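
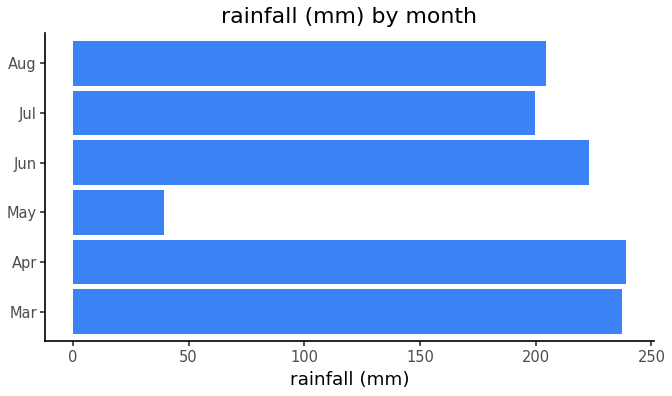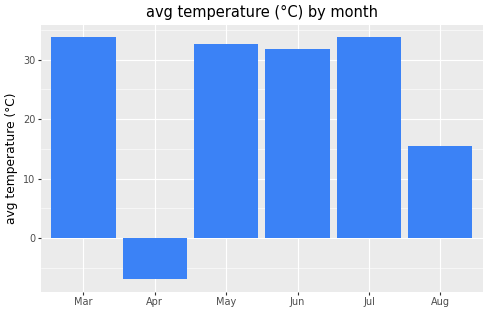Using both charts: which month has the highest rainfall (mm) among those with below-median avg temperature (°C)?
Chart 2 median avg temperature (°C) ≈ 30; below-median months: Apr, Jun, Aug. Among those, Apr has the highest rainfall (mm) (≈ 250).

Apr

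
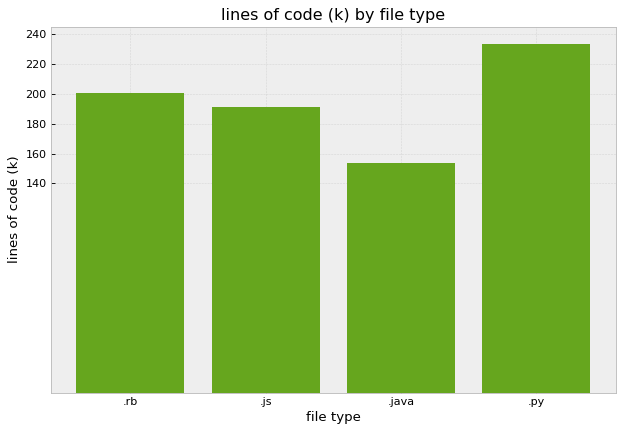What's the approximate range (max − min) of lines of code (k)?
Max .py ≈ 240, min .java ≈ 160; range ≈ 80.

≈ 80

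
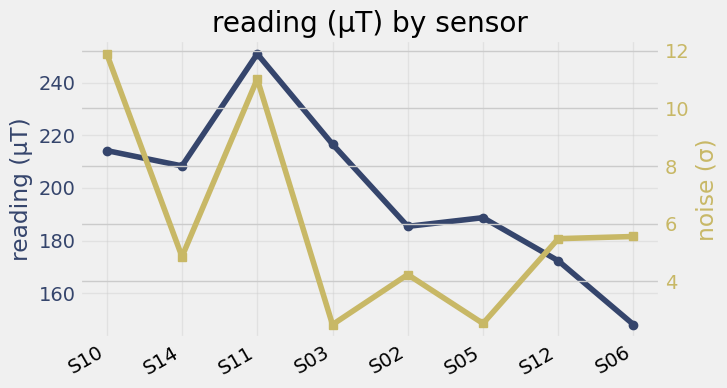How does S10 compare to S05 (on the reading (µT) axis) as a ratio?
≈ 1.11×

S10 ≈ 210, S05 ≈ 190; 210/190 ≈ 1.11.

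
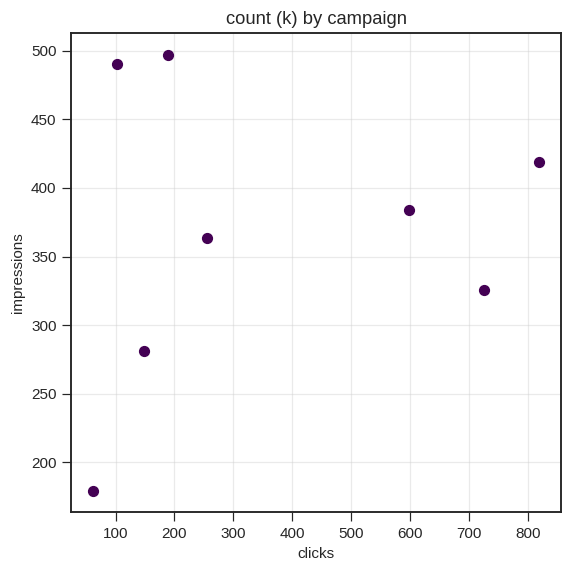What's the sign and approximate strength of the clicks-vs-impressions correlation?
Points are roughly uncorrelated; weak (|r| ≈ 0.1).

no clear correlation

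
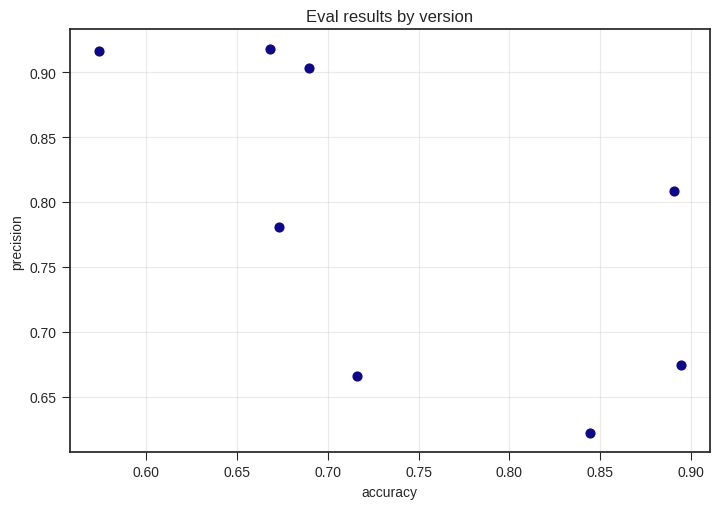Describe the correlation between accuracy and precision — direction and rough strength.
Points are negatively correlated; moderate (|r| ≈ 0.6).

negative, moderate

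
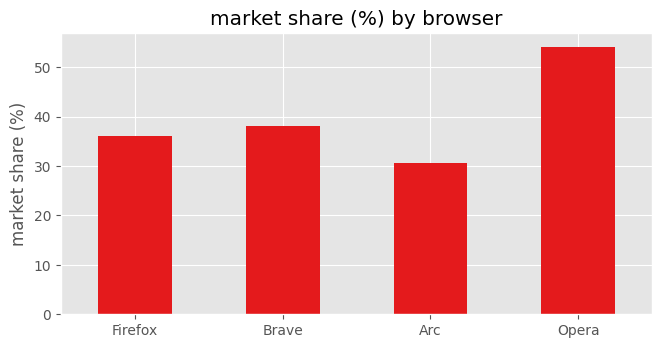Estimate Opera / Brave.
≈ 1.38×

Opera ≈ 55, Brave ≈ 40; 55/40 ≈ 1.38.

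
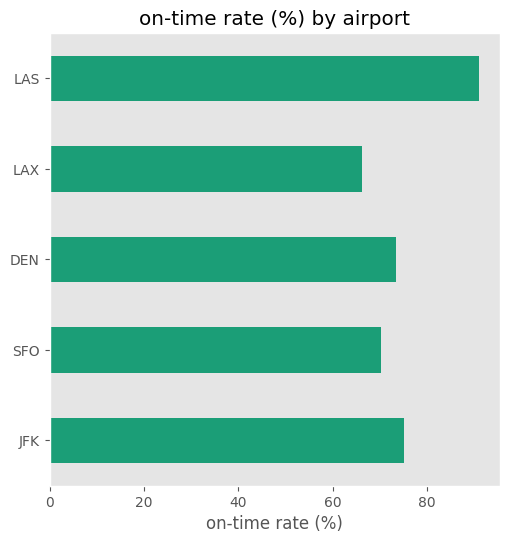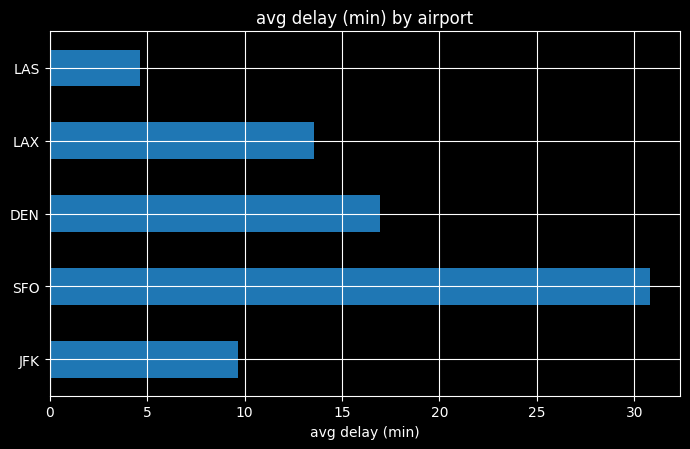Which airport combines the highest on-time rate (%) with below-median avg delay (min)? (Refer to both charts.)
Chart 2 median avg delay (min) ≈ 15; below-median airports: JFK, LAS. Among those, LAS has the highest on-time rate (%) (≈ 90).

LAS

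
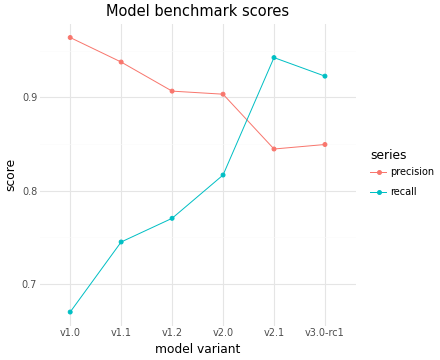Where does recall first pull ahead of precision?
v2.0: recall ≈ 0.80 vs precision ≈ 0.90 (not yet); v2.1: recall ≈ 0.95 vs precision ≈ 0.85 (first crossover).

v2.1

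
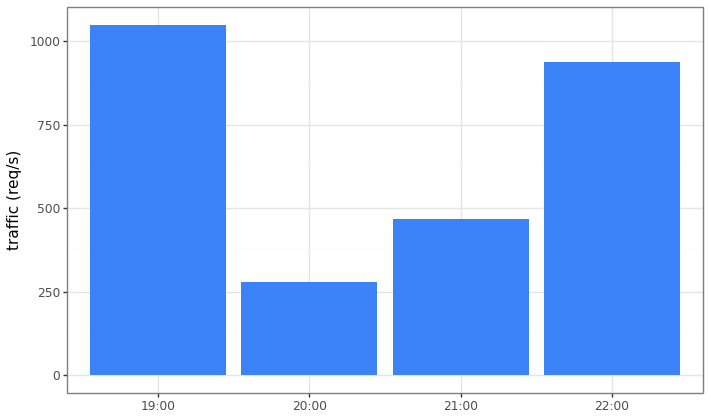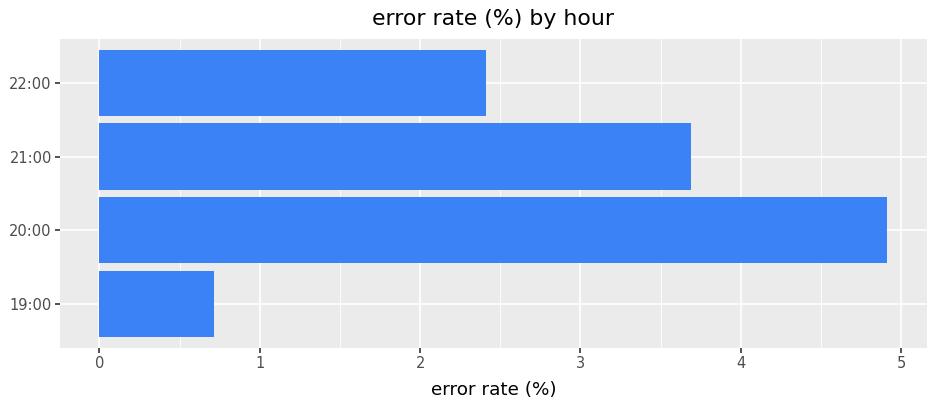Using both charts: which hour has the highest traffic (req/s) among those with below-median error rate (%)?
Chart 2 median error rate (%) ≈ 3; below-median hours: 19:00, 22:00. Among those, 19:00 has the highest traffic (req/s) (≈ 1000).

19:00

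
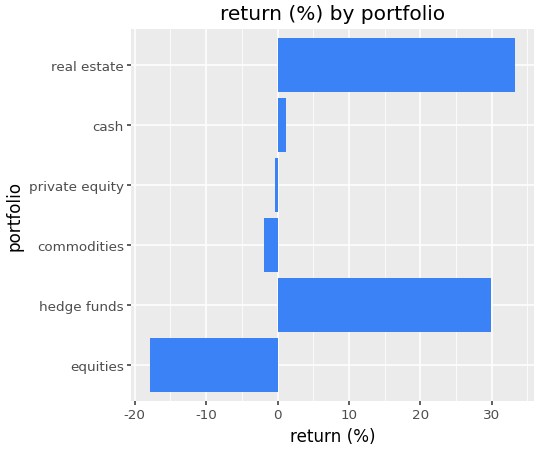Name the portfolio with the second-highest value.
hedge funds

Top 3: real estate ≈ 35, hedge funds ≈ 30, cash ≈ 0.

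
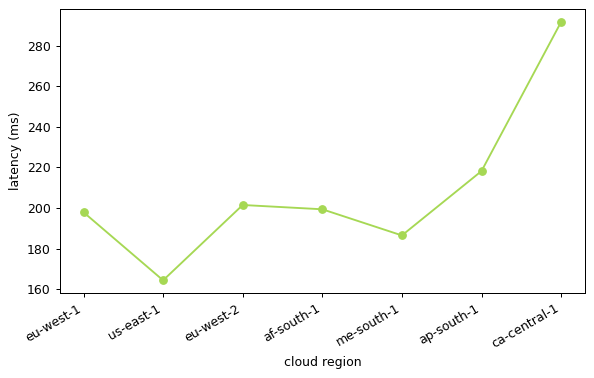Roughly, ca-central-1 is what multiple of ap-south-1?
ca-central-1 ≈ 300, ap-south-1 ≈ 220; 300/220 ≈ 1.36.

≈ 1.36×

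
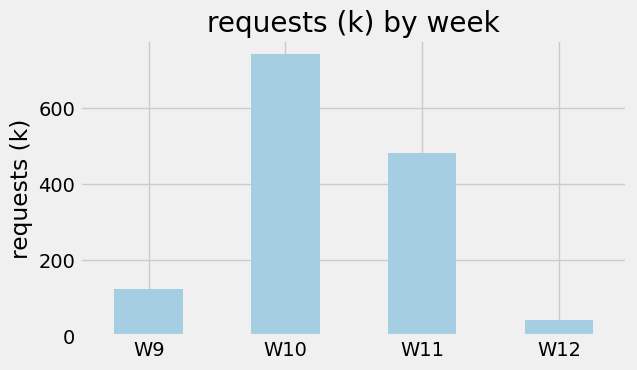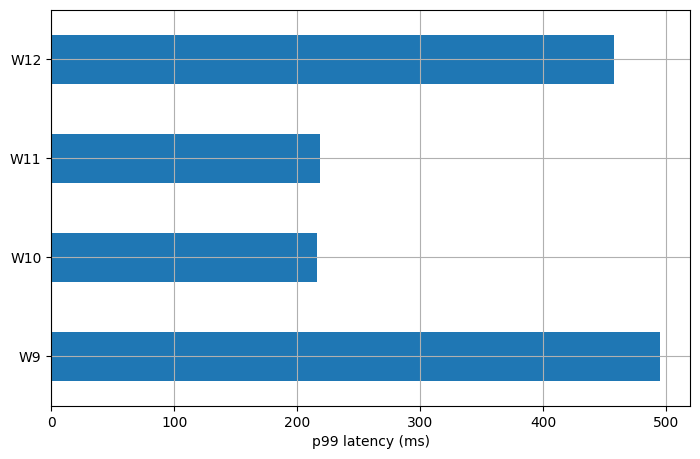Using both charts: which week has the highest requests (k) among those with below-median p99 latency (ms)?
W10

Chart 2 median p99 latency (ms) ≈ 350; below-median weeks: W10, W11. Among those, W10 has the highest requests (k) (≈ 700).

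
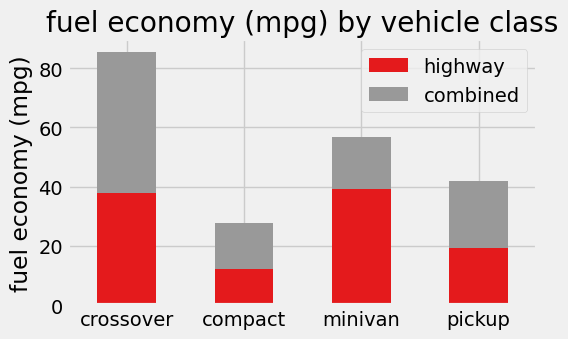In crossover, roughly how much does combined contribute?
≈ 50

combined top ≈ 90, bottom ≈ 40; segment ≈ 50.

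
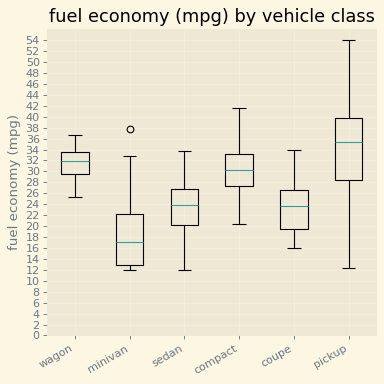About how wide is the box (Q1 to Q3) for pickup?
Q3 ≈ 40, Q1 ≈ 28; IQR ≈ 12.

≈ 12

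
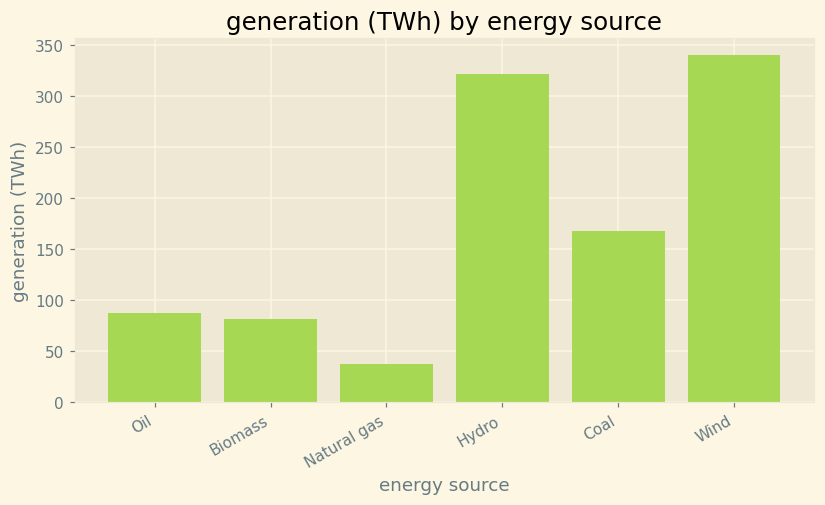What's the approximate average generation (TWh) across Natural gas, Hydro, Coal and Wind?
≈ 212

(50 + 300 + 150 + 350) / 4 ≈ 212.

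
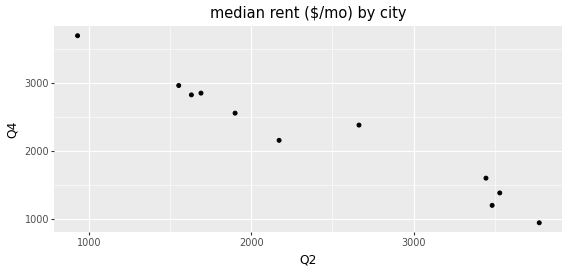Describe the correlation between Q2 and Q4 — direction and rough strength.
Points are negatively correlated; strong (|r| ≈ 1.0).

negative, strong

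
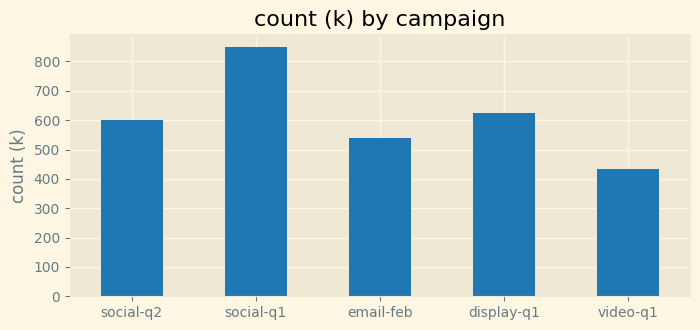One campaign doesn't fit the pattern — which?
social-q1

social-q1 ≈ 800; the rest sit between ≈ 400 and ≈ 600.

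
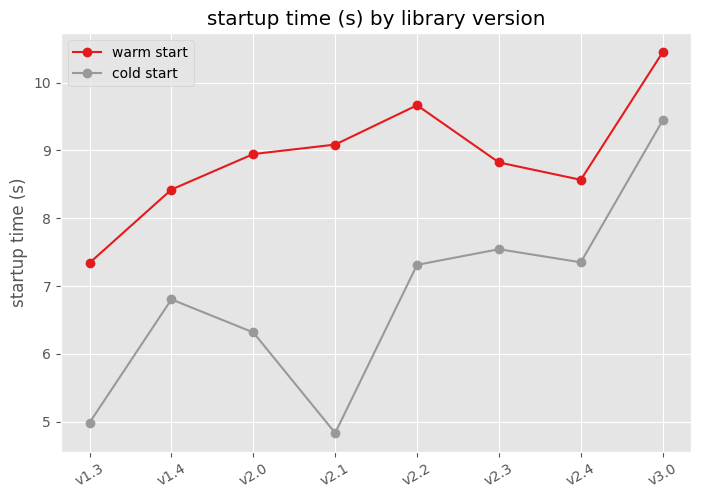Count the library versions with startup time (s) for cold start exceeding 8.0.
1

Above 8.0: v3.0.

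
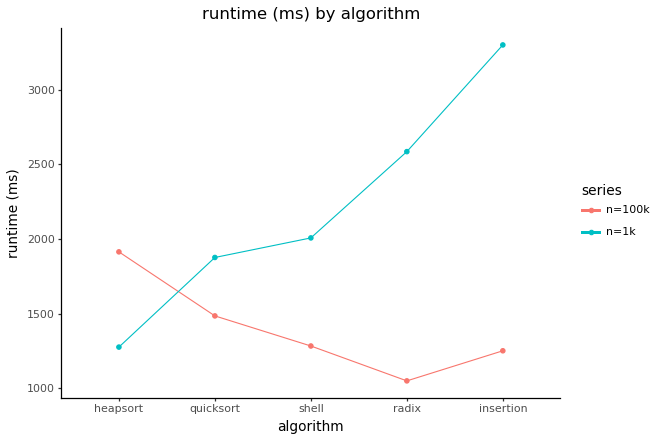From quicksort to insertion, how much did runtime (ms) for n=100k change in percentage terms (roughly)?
quicksort ≈ 1400, insertion ≈ 1200; (1200 − 1400) / 1400 ≈ -14.3%.

≈ -14.3%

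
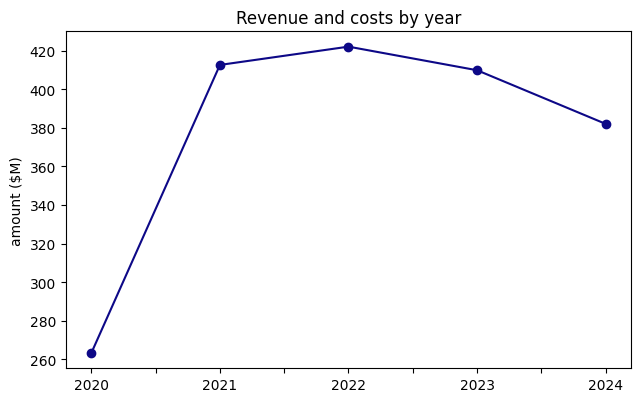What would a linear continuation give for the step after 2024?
≈ 360

Last three: 420, 400, 380 → slope ≈ -20/step → next ≈ 360.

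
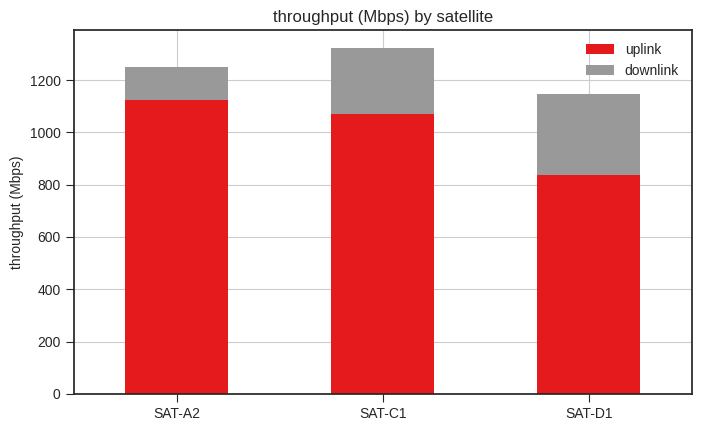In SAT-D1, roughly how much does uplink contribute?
uplink top ≈ 800, bottom ≈ 0; segment ≈ 800.

≈ 800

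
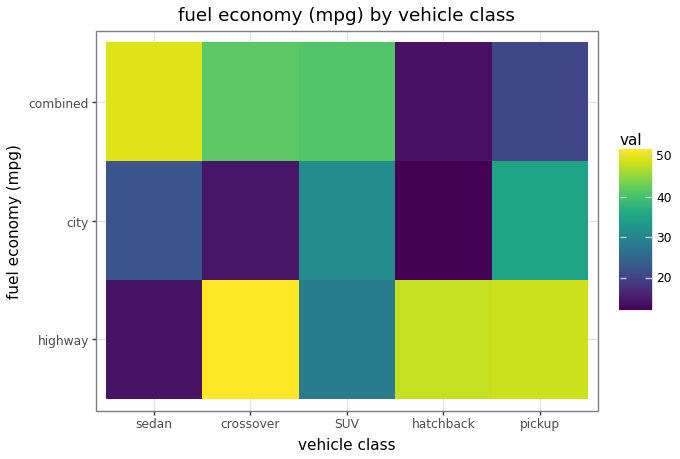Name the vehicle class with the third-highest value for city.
sedan

Top 4 for city: pickup ≈ 35, SUV ≈ 30, sedan ≈ 25, crossover ≈ 15.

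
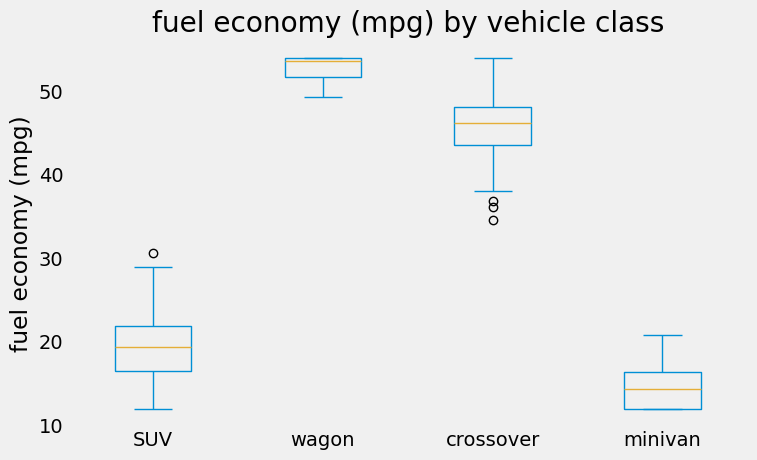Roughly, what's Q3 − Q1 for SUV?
≈ 5

Q3 ≈ 20, Q1 ≈ 15; IQR ≈ 5.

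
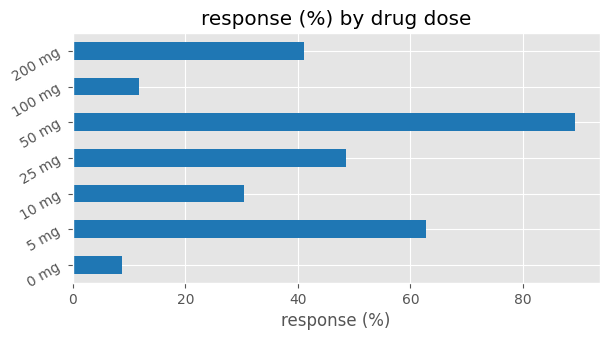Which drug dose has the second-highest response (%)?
5 mg

Top 3: 50 mg ≈ 90, 5 mg ≈ 60, 25 mg ≈ 50.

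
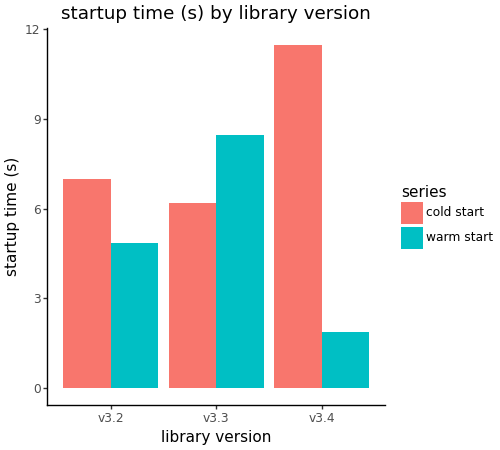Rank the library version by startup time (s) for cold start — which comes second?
Top 3 for cold start: v3.4 ≈ 11, v3.2 ≈ 7, v3.3 ≈ 6.

v3.2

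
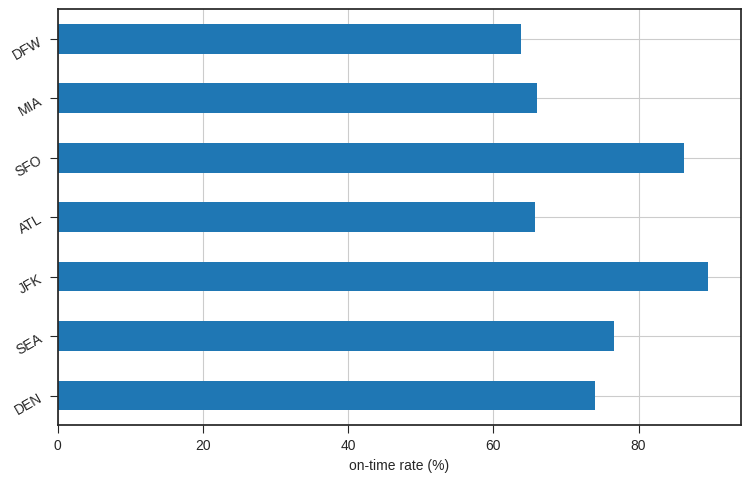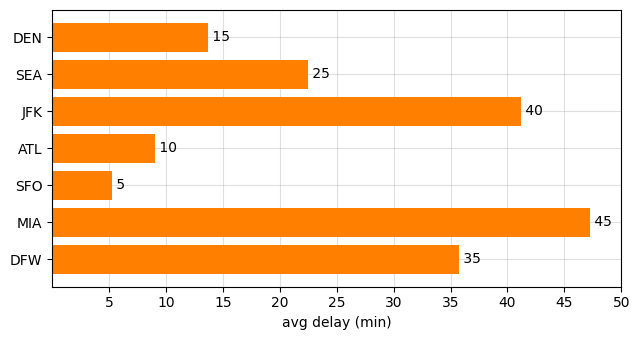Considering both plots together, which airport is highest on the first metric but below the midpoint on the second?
Chart 2 median avg delay (min) ≈ 25; below-median airports: DEN, ATL, SFO. Among those, SFO has the highest on-time rate (%) (≈ 90).

SFO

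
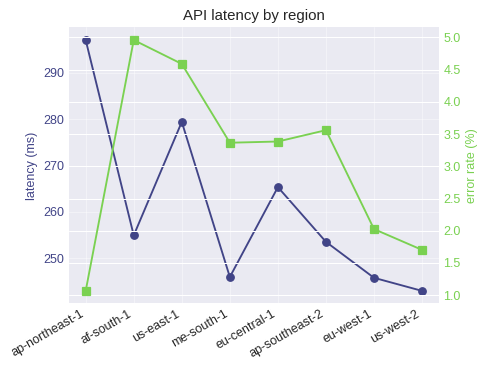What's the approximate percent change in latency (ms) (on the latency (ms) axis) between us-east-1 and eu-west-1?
us-east-1 ≈ 280, eu-west-1 ≈ 245; (245 − 280) / 280 ≈ -12.5%.

≈ -12.5%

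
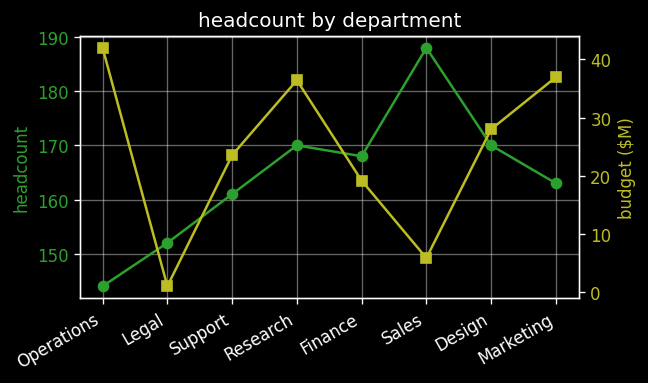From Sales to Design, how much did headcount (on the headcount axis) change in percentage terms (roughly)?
≈ -10.5%

Sales ≈ 190, Design ≈ 170; (170 − 190) / 190 ≈ -10.5%.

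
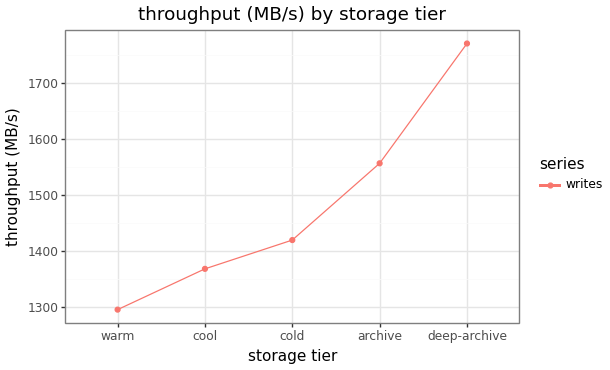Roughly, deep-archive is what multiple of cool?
≈ 1.3×

deep-archive ≈ 1750, cool ≈ 1350; 1750/1350 ≈ 1.3.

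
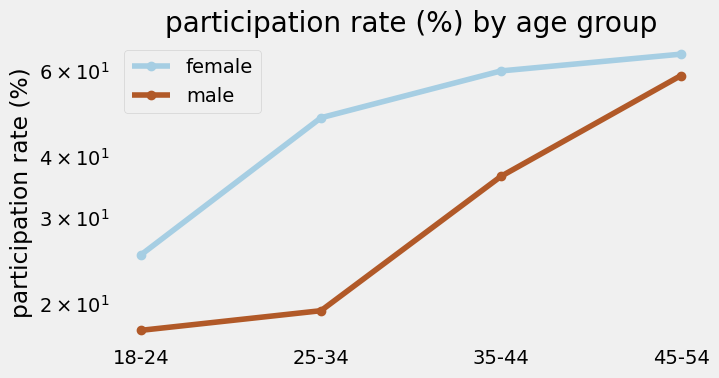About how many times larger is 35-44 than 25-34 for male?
≈ 1.75×

35-44 ≈ 35, 25-34 ≈ 20; 35/20 ≈ 1.75.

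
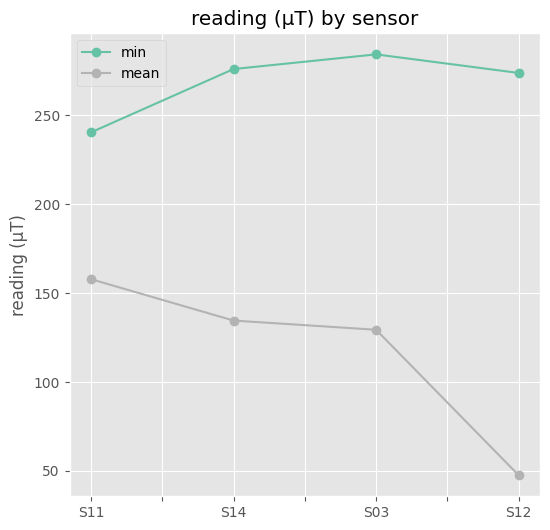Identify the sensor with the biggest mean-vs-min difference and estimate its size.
S12, ≈ 240 µT

S12: mean ≈ 40, min ≈ 280 → gap ≈ 240. Next-largest (S03) is only ≈ 160.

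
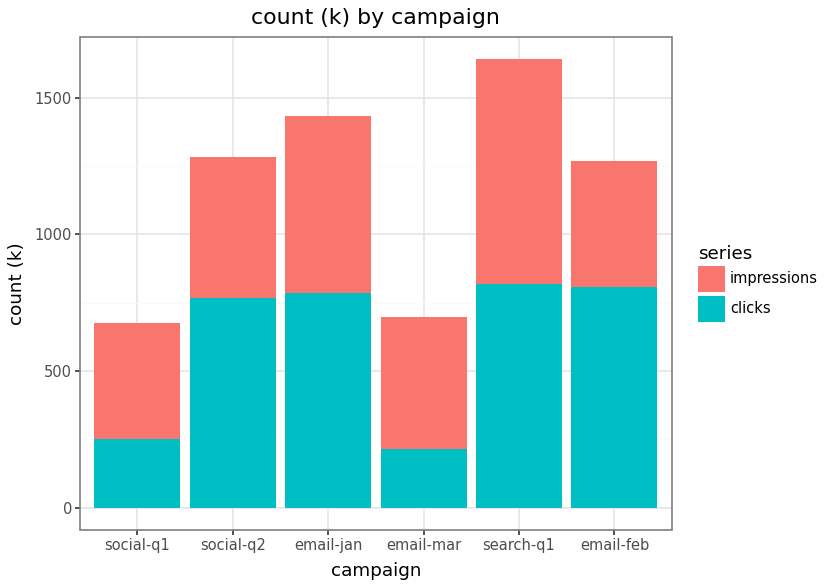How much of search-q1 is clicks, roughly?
≈ 800

clicks top ≈ 800, bottom ≈ 0; segment ≈ 800.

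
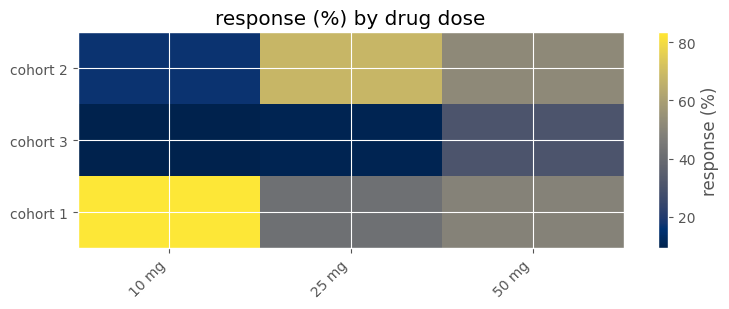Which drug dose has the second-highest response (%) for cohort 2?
50 mg

Top 3 for cohort 2: 25 mg ≈ 70, 50 mg ≈ 50, 10 mg ≈ 20.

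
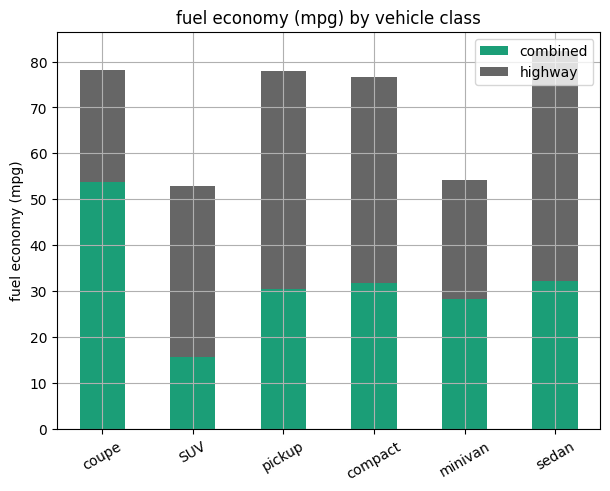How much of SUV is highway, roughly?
highway top ≈ 50, bottom ≈ 20; segment ≈ 30.

≈ 30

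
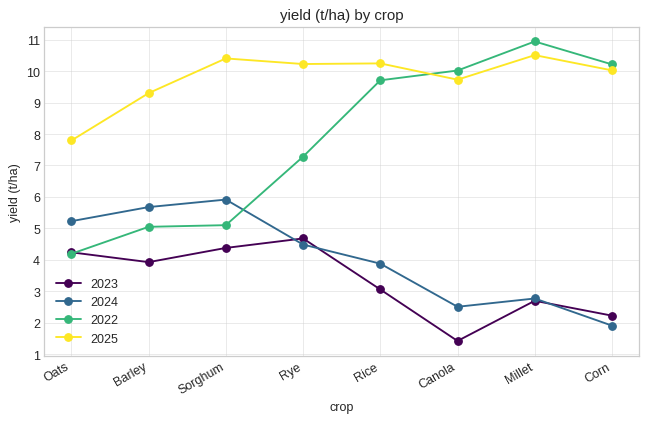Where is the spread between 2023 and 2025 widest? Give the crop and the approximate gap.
Canola: 2023 ≈ 1, 2025 ≈ 10 → gap ≈ 9. Next-largest (Millet) is only ≈ 8.

Canola, ≈ 9 t/ha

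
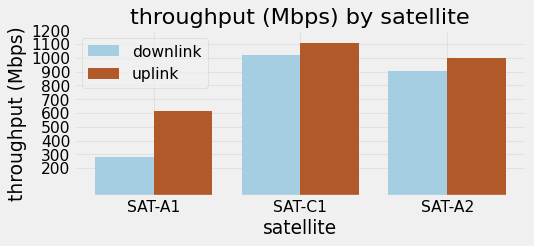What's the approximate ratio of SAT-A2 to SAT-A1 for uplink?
SAT-A2 ≈ 1000, SAT-A1 ≈ 600; 1000/600 ≈ 1.67.

≈ 1.67×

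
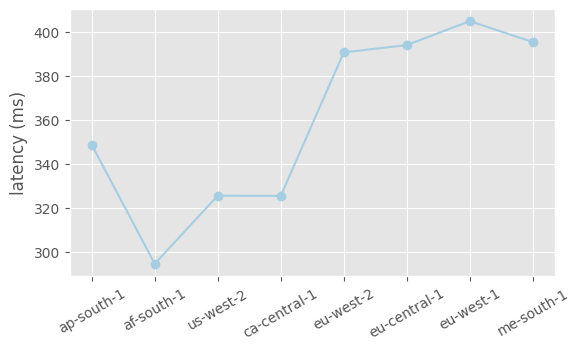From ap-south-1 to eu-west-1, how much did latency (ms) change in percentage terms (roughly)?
ap-south-1 ≈ 350, eu-west-1 ≈ 400; (400 − 350) / 350 ≈ +14.3%.

≈ +14.3%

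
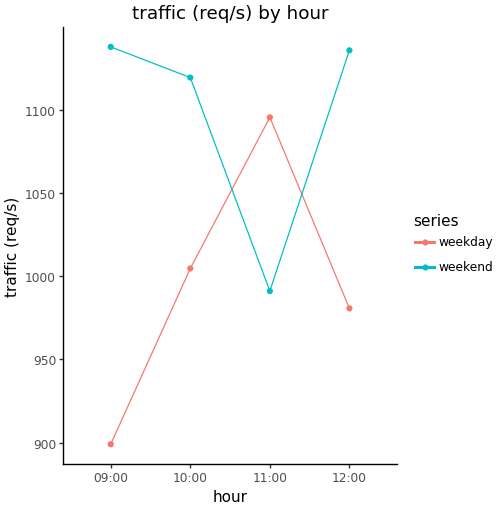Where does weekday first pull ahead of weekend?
10:00: weekday ≈ 1000 vs weekend ≈ 1120 (not yet); 11:00: weekday ≈ 1100 vs weekend ≈ 1000 (first crossover).

11:00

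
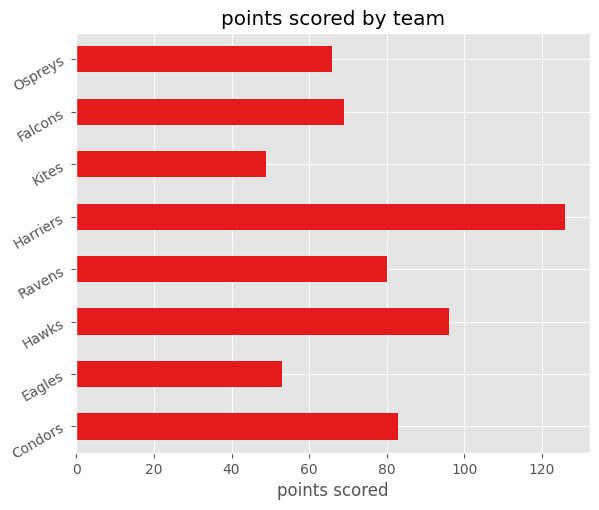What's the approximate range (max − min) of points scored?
Max Harriers ≈ 120, min Kites ≈ 40; range ≈ 80.

≈ 80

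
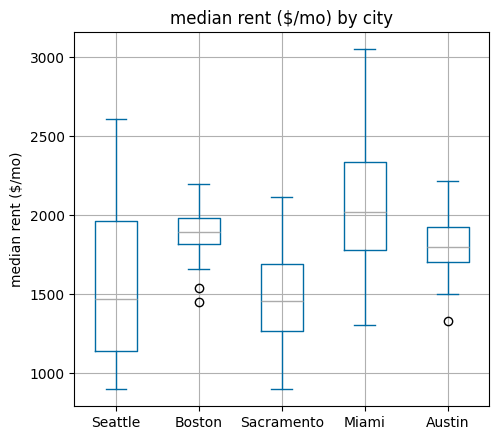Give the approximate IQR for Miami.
Q3 ≈ 2300, Q1 ≈ 1800; IQR ≈ 500.

≈ 500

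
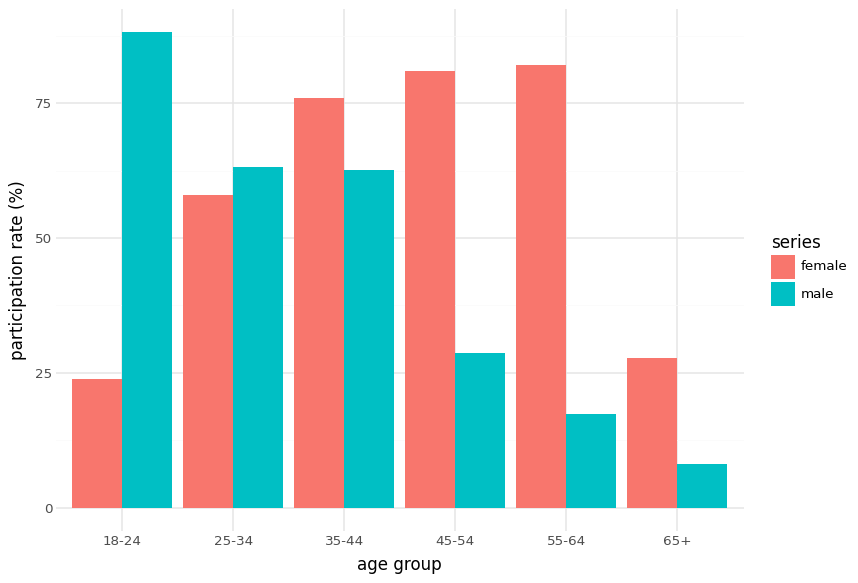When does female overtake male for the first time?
25-34: female ≈ 60 vs male ≈ 60 (not yet); 35-44: female ≈ 80 vs male ≈ 60 (first crossover).

35-44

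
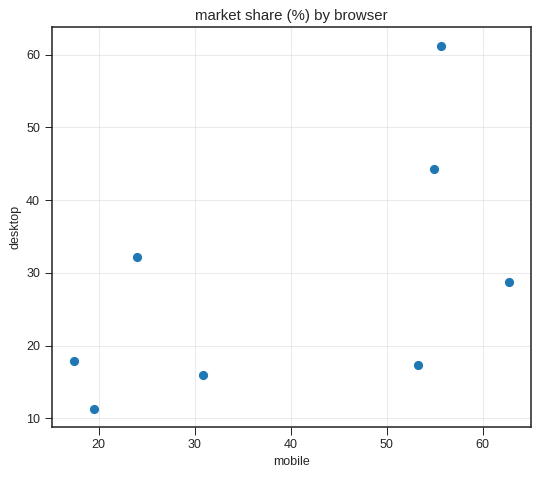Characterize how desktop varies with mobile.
Points are positively correlated; moderate (|r| ≈ 0.6).

positive, moderate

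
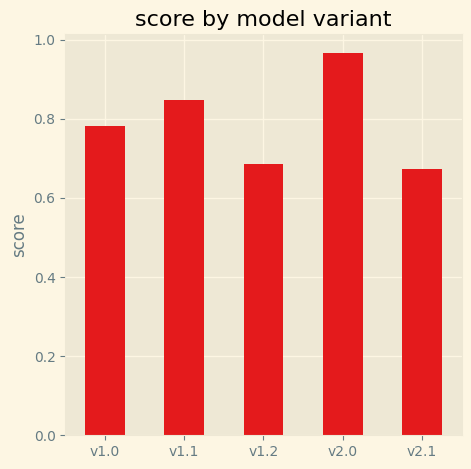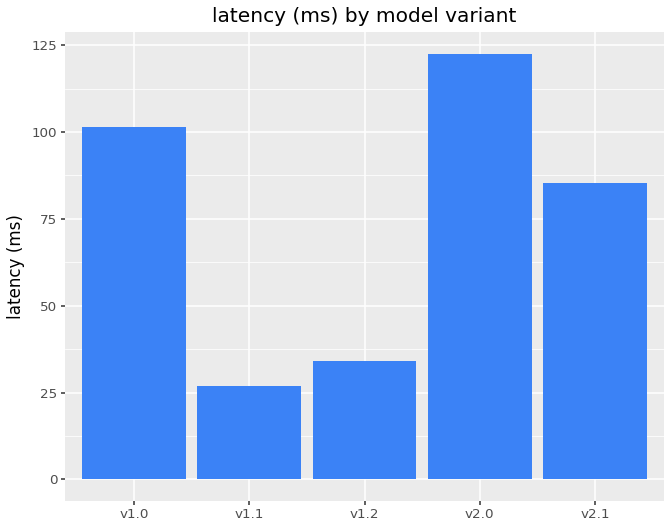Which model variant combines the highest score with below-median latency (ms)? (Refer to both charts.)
Chart 2 median latency (ms) ≈ 80; below-median model variants: v1.1, v1.2. Among those, v1.1 has the highest score (≈ 0.8).

v1.1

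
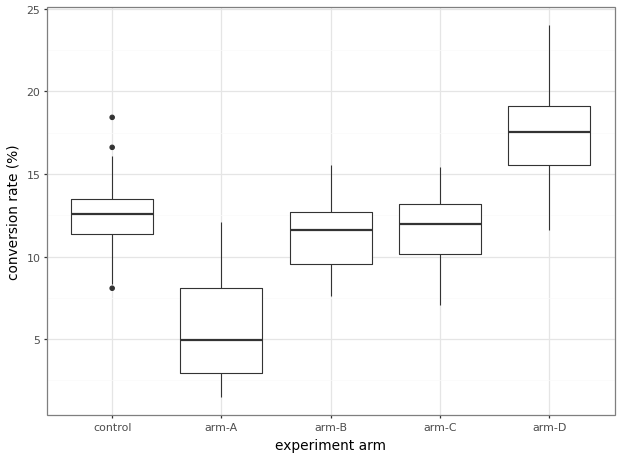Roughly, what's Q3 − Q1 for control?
≈ 2

Q3 ≈ 14, Q1 ≈ 12; IQR ≈ 2.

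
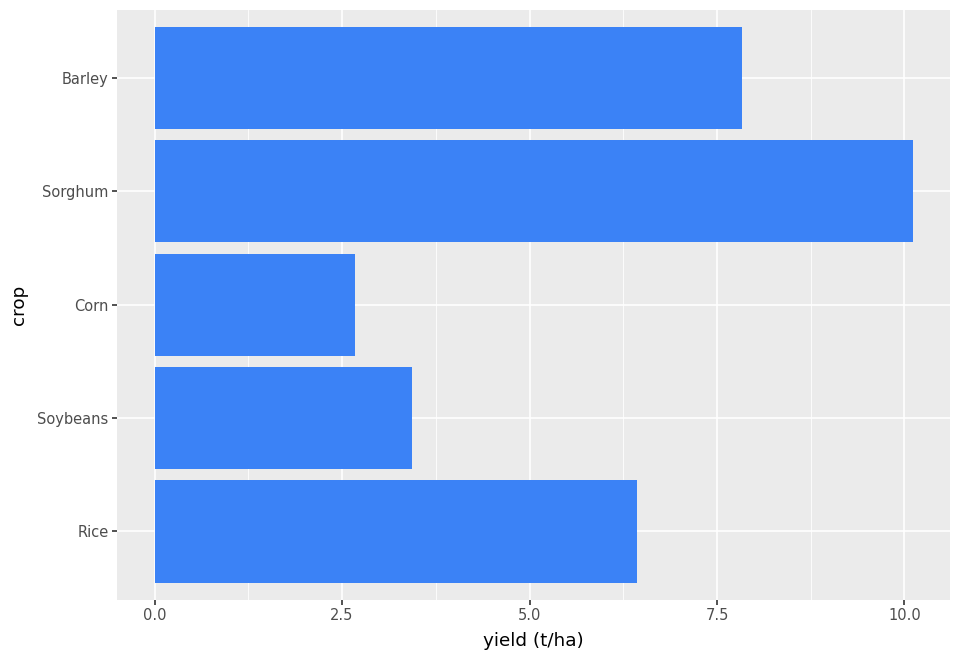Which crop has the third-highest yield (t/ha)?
Rice

Top 4: Sorghum ≈ 10, Barley ≈ 8, Rice ≈ 6, Soybeans ≈ 3.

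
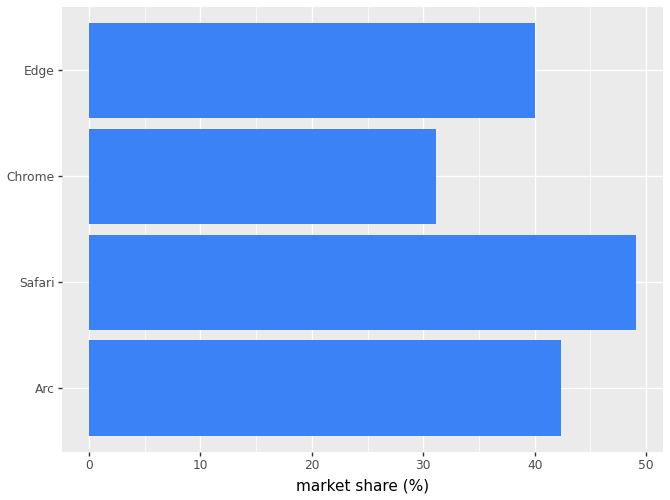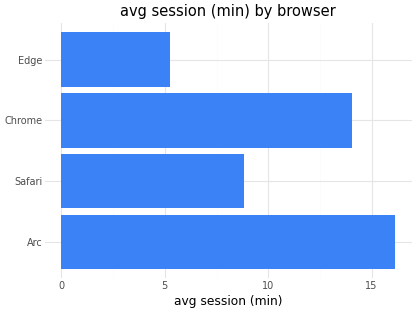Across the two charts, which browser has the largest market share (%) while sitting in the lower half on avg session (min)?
Chart 2 median avg session (min) ≈ 12; below-median browsers: Safari, Edge. Among those, Safari has the highest market share (%) (≈ 50).

Safari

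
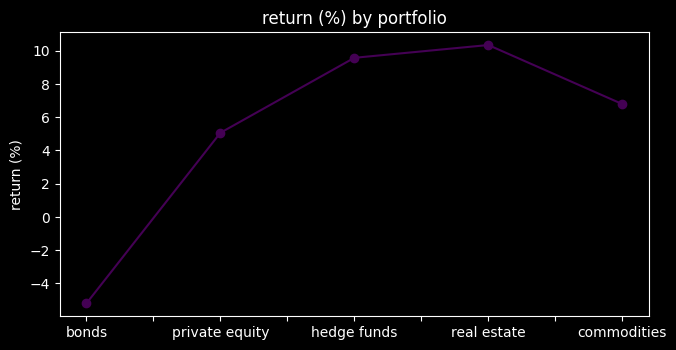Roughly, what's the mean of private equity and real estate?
≈ 8

(6 + 10) / 2 ≈ 8.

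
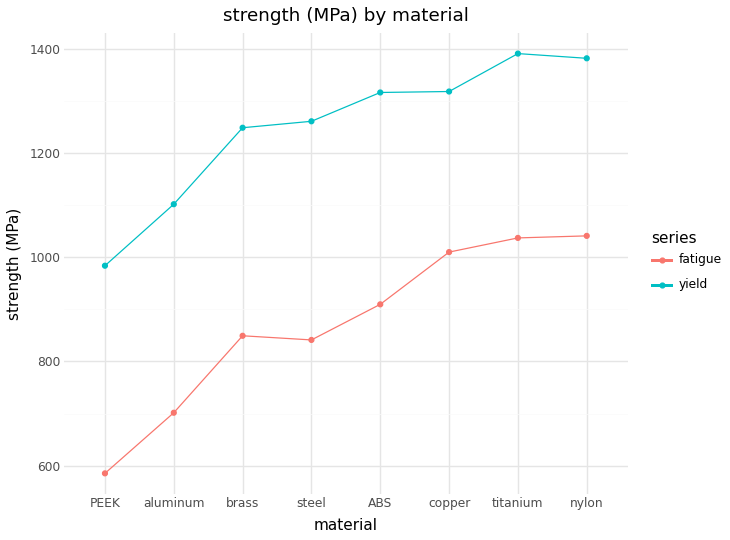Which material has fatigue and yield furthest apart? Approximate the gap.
steel: fatigue ≈ 800, yield ≈ 1300 → gap ≈ 500. Next-largest (ABS) is only ≈ 400.

steel, ≈ 500 MPa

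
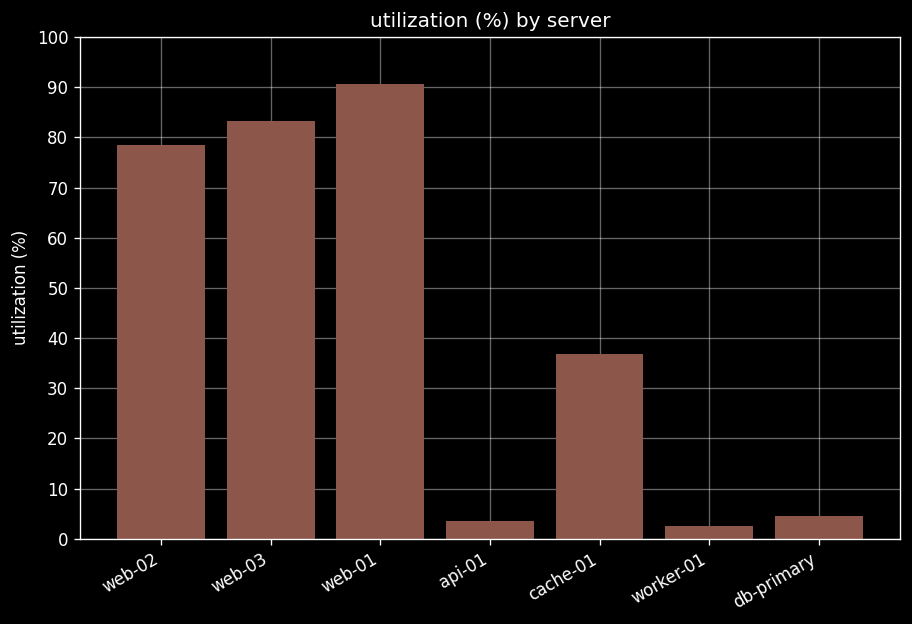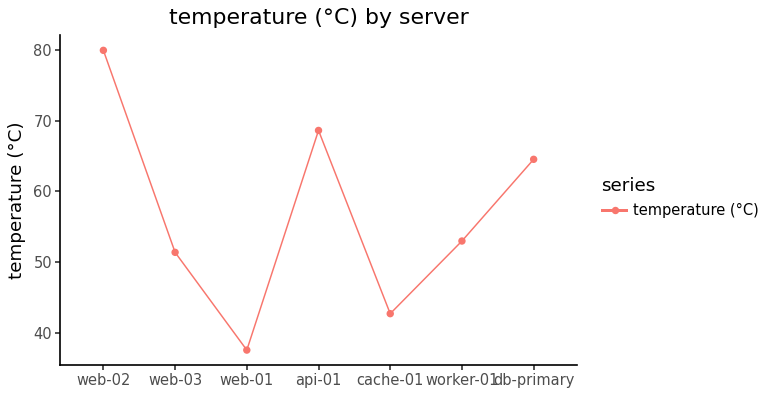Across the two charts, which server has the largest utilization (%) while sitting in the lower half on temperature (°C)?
web-01

Chart 2 median temperature (°C) ≈ 50; below-median servers: web-03, web-01, cache-01. Among those, web-01 has the highest utilization (%) (≈ 90).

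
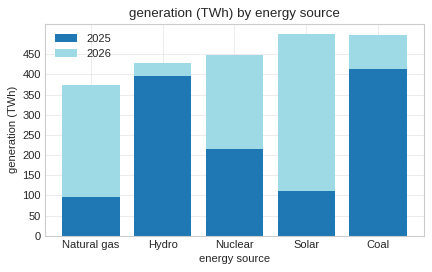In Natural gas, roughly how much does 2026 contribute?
≈ 250

2026 top ≈ 350, bottom ≈ 100; segment ≈ 250.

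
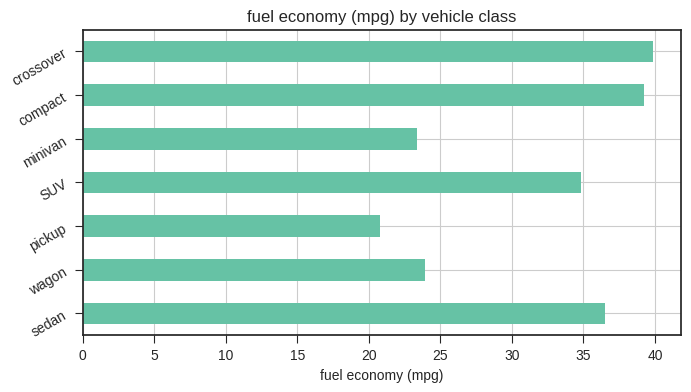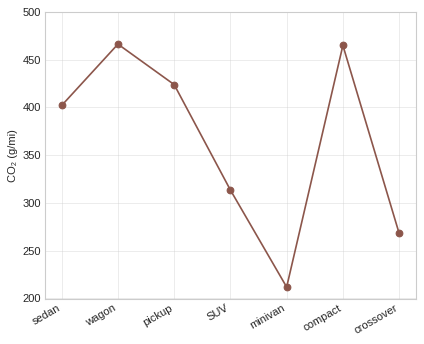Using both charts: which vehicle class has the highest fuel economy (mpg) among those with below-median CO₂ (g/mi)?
Chart 2 median CO₂ (g/mi) ≈ 400; below-median vehicle classes: SUV, minivan, crossover. Among those, crossover has the highest fuel economy (mpg) (≈ 40).

crossover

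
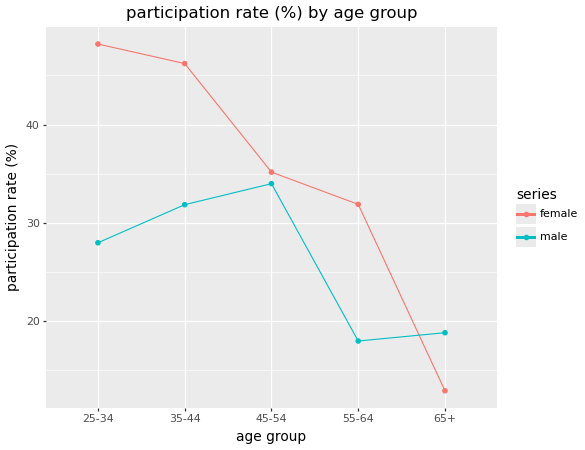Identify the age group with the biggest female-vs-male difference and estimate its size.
25-34: female ≈ 50, male ≈ 30 → gap ≈ 20. Next-largest (35-44) is only ≈ 15.

25-34, ≈ 20 %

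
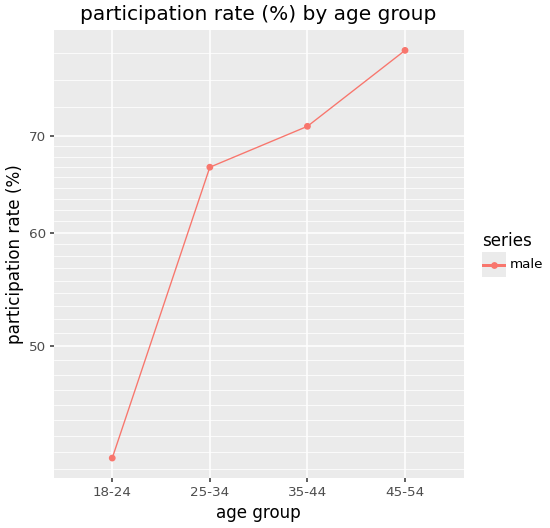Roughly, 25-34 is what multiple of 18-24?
≈ 1.62×

25-34 ≈ 65, 18-24 ≈ 40; 65/40 ≈ 1.62.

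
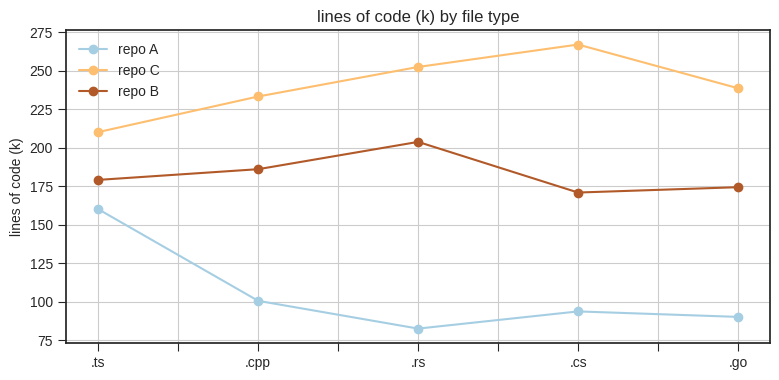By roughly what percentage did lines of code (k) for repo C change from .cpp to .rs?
.cpp ≈ 240, .rs ≈ 260; (260 − 240) / 240 ≈ +8.3%.

≈ +8.3%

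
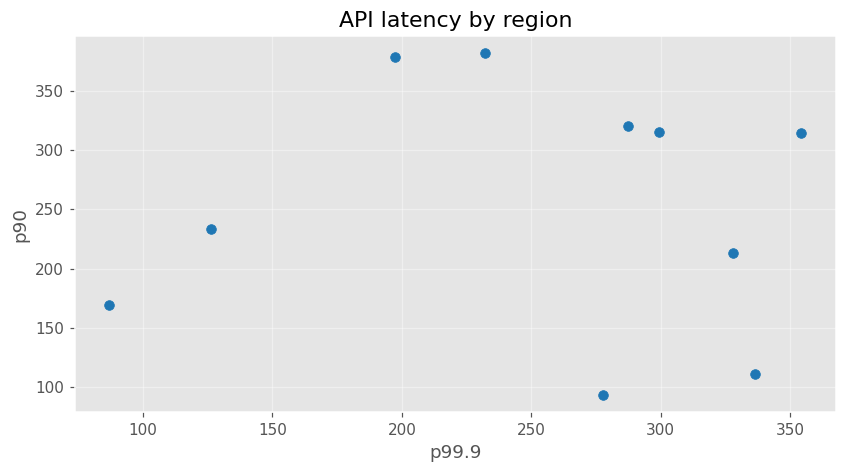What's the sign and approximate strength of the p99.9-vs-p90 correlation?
Points are roughly uncorrelated; weak (|r| ≈ 0.0).

no clear correlation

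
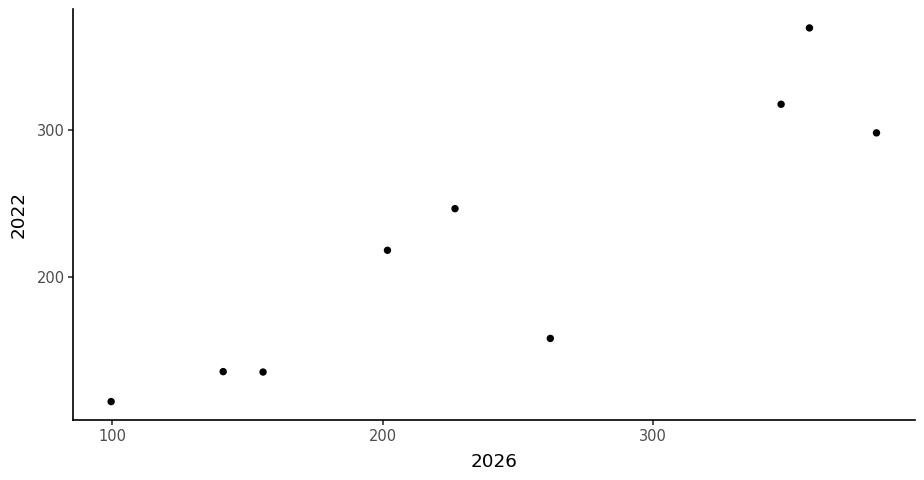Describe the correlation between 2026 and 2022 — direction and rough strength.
positive, strong

Points are positively correlated; strong (|r| ≈ 0.9).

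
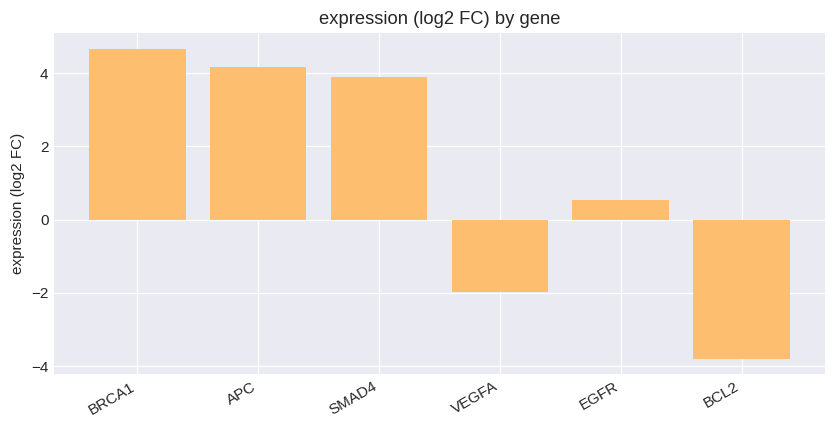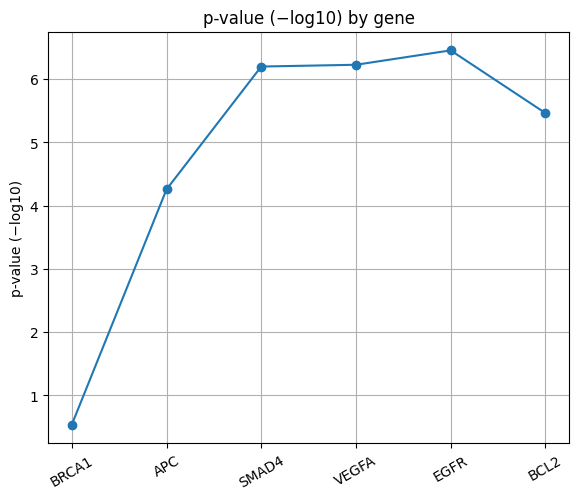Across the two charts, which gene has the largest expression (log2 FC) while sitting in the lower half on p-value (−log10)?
Chart 2 median p-value (−log10) ≈ 6; below-median genes: BRCA1, APC, BCL2. Among those, BRCA1 has the highest expression (log2 FC) (≈ 4.5).

BRCA1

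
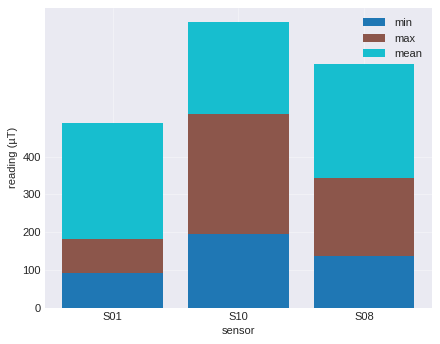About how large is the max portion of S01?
max top ≈ 200, bottom ≈ 100; segment ≈ 100.

≈ 100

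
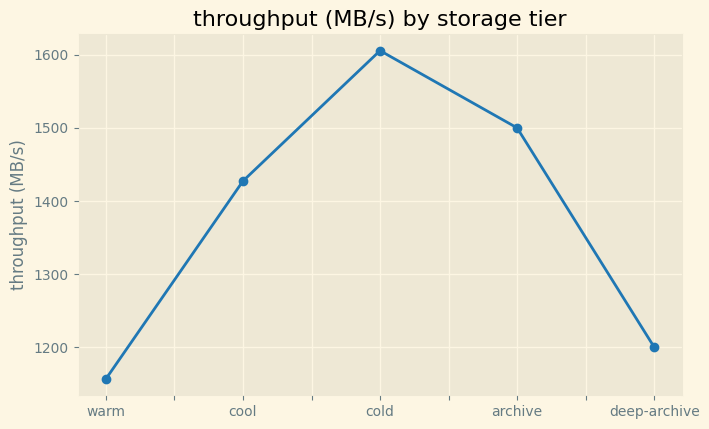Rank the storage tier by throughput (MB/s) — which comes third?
Top 4: cold ≈ 1600, archive ≈ 1500, cool ≈ 1450, deep-archive ≈ 1200.

cool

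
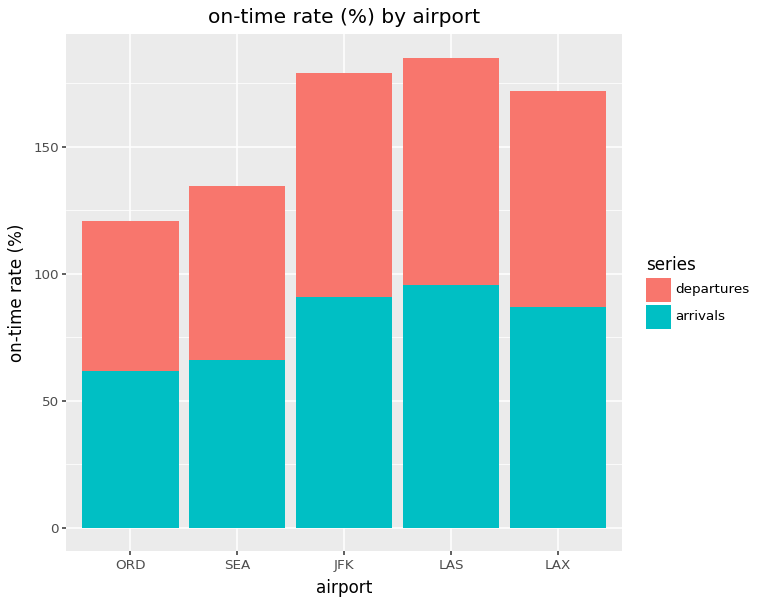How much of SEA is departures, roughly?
departures top ≈ 140, bottom ≈ 60; segment ≈ 80.

≈ 80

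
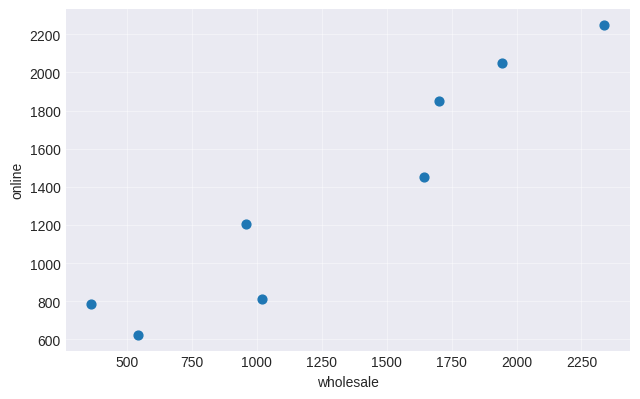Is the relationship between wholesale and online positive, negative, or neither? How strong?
Points are positively correlated; strong (|r| ≈ 1.0).

positive, strong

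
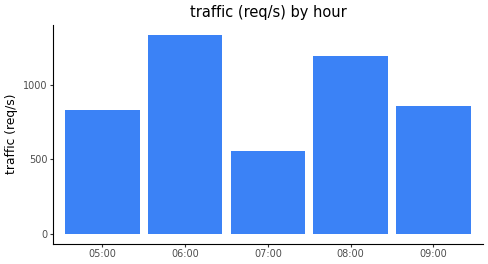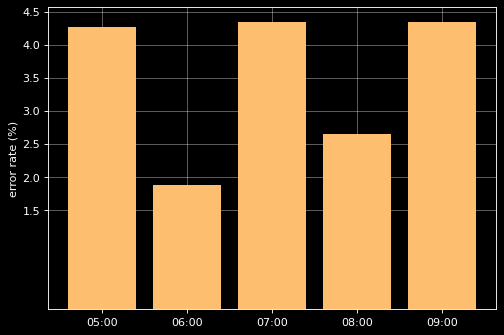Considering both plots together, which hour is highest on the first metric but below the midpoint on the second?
06:00

Chart 2 median error rate (%) ≈ 4.5; below-median hours: 06:00, 08:00. Among those, 06:00 has the highest traffic (req/s) (≈ 1400).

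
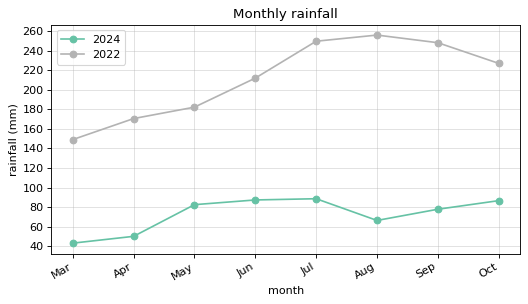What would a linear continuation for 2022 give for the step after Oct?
Last three: 260, 240, 220 → slope ≈ -20/step → next ≈ 200.

≈ 200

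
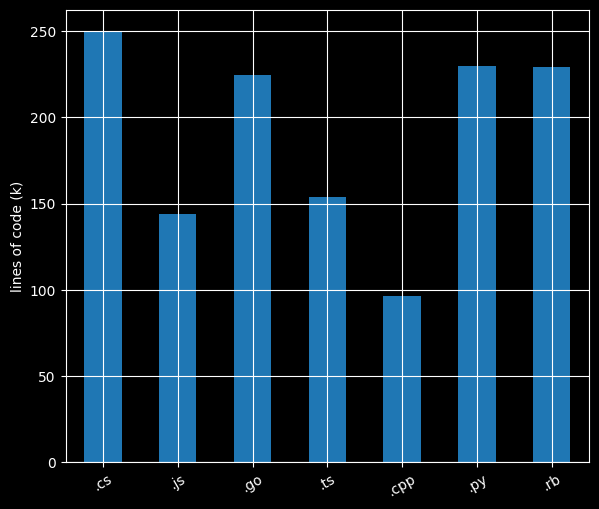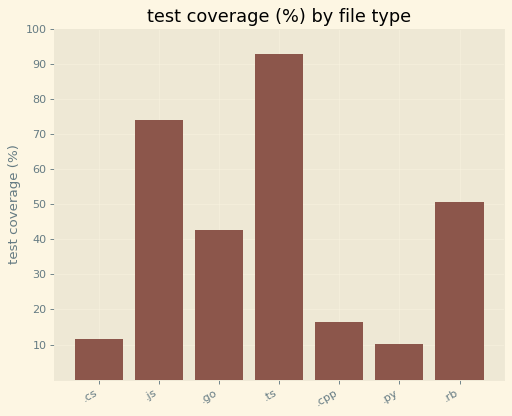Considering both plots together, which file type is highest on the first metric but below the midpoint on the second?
.cs

Chart 2 median test coverage (%) ≈ 40; below-median file types: .cs, .cpp, .py. Among those, .cs has the highest lines of code (k) (≈ 250).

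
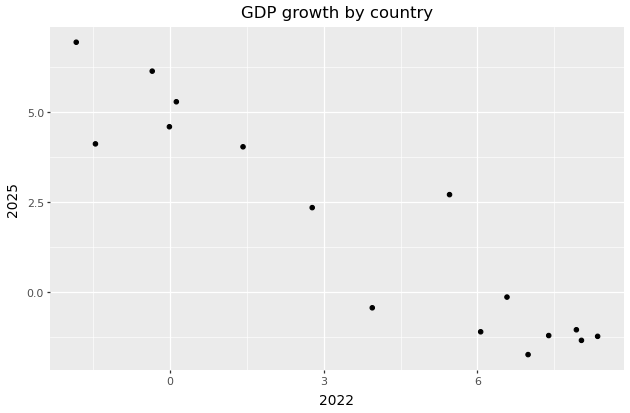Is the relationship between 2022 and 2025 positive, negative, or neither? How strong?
Points are negatively correlated; strong (|r| ≈ 0.9).

negative, strong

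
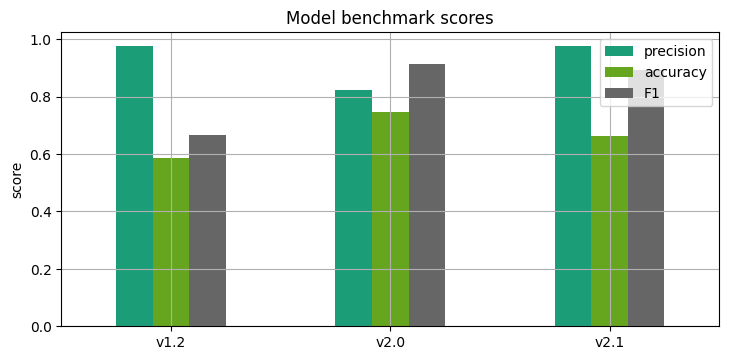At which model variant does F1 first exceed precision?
v1.2: F1 ≈ 0.7 vs precision ≈ 1.0 (not yet); v2.0: F1 ≈ 0.9 vs precision ≈ 0.8 (first crossover).

v2.0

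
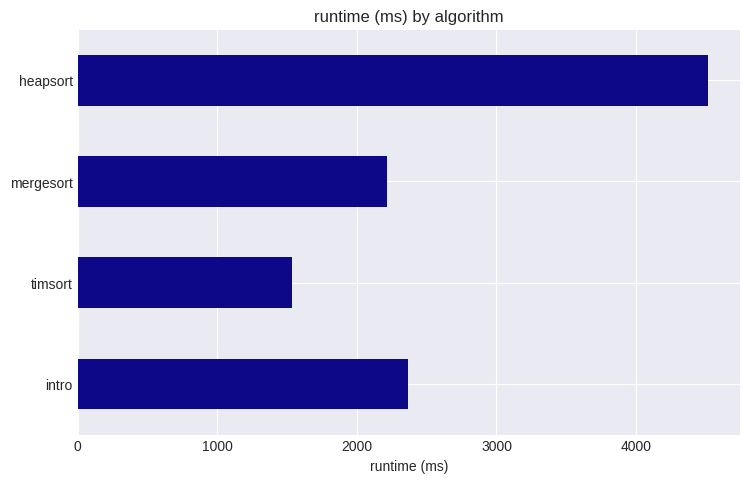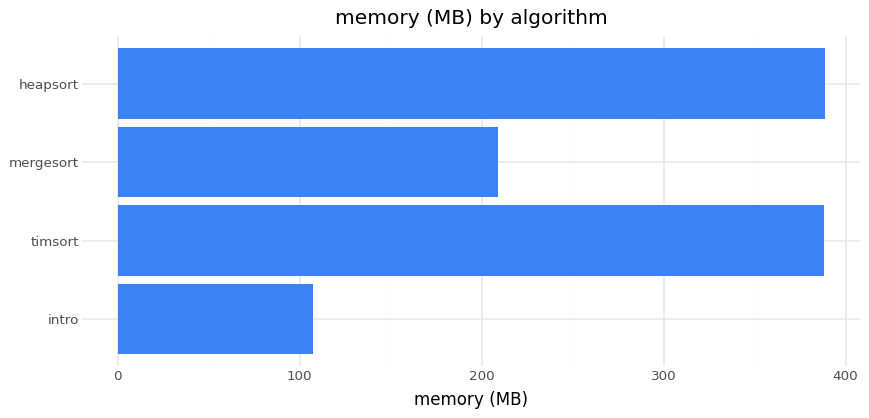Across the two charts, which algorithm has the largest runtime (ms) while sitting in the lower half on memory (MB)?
intro

Chart 2 median memory (MB) ≈ 300; below-median algorithms: intro, mergesort. Among those, intro has the highest runtime (ms) (≈ 2500).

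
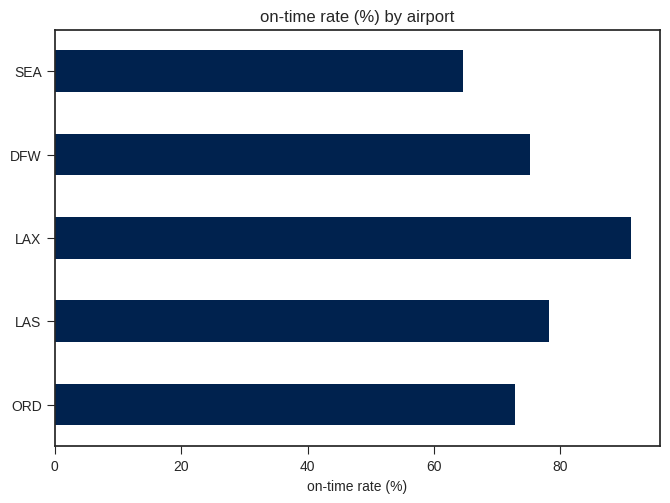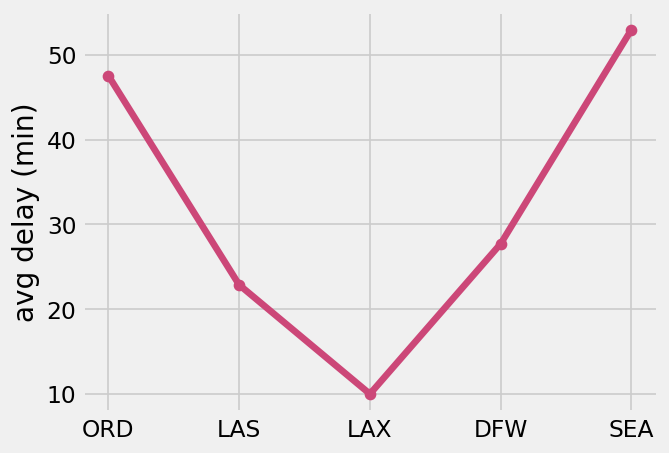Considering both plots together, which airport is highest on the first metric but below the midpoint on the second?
LAX

Chart 2 median avg delay (min) ≈ 30; below-median airports: LAS, LAX. Among those, LAX has the highest on-time rate (%) (≈ 90).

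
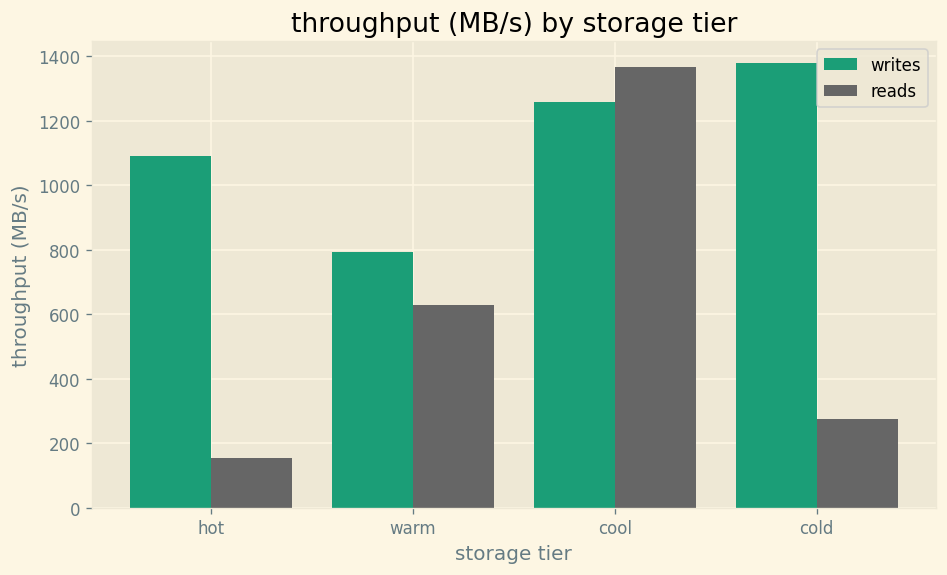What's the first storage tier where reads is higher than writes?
cool

warm: reads ≈ 600 vs writes ≈ 800 (not yet); cool: reads ≈ 1400 vs writes ≈ 1200 (first crossover).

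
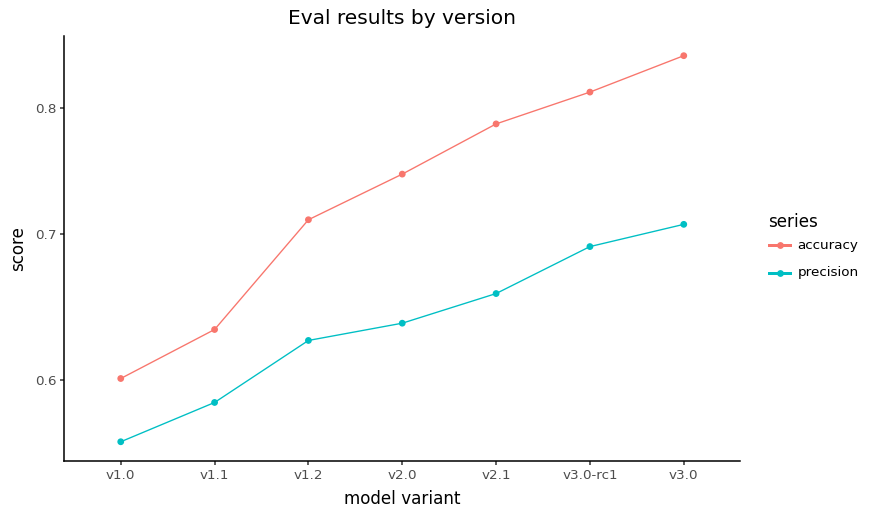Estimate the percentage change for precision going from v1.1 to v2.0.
≈ +8.3%

v1.1 ≈ 0.60, v2.0 ≈ 0.65; (0.65 − 0.60) / 0.60 ≈ +8.3%.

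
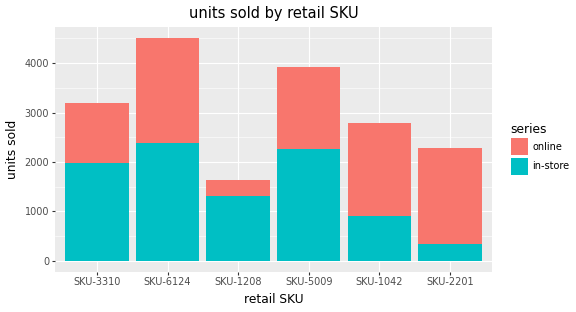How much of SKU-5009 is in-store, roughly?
≈ 2500

in-store top ≈ 2500, bottom ≈ 0; segment ≈ 2500.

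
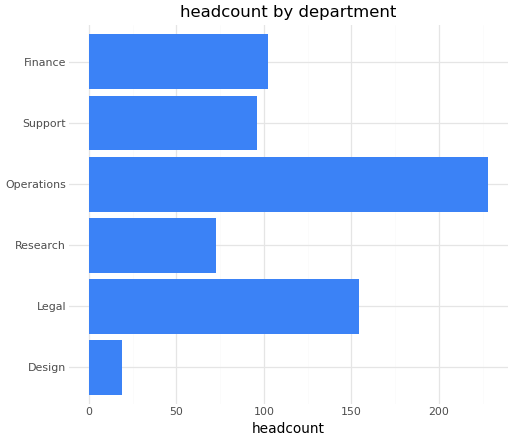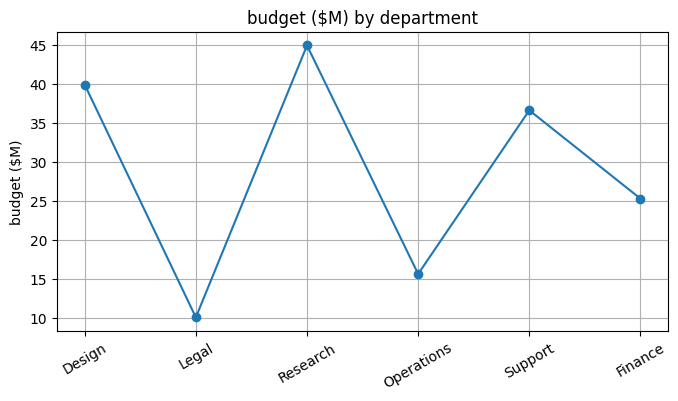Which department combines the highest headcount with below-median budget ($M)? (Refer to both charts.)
Operations

Chart 2 median budget ($M) ≈ 30; below-median departments: Legal, Operations, Finance. Among those, Operations has the highest headcount (≈ 225).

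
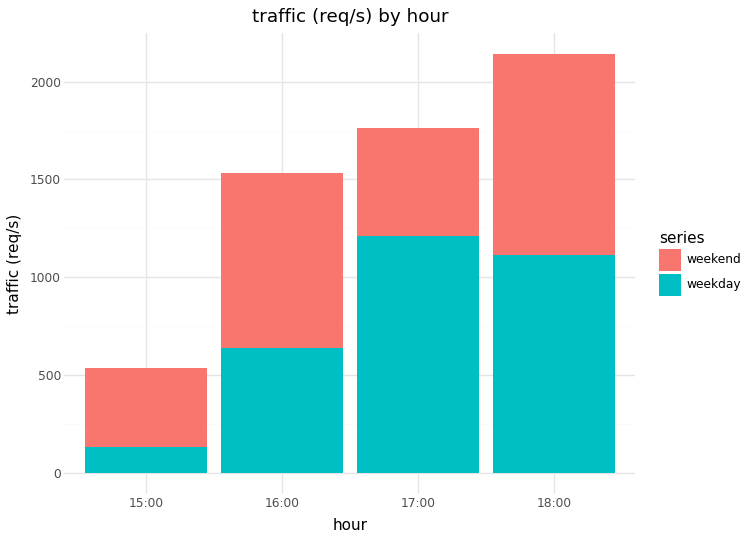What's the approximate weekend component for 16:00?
weekend top ≈ 1600, bottom ≈ 600; segment ≈ 1000.

≈ 1000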